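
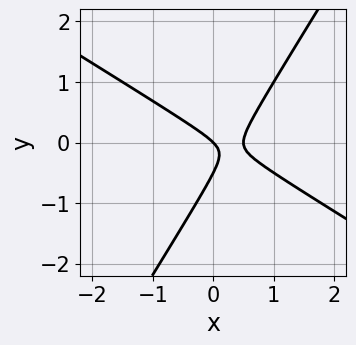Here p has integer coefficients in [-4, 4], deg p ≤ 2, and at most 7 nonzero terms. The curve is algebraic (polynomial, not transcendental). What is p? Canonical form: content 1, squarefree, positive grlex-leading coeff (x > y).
2*x^2 + 2*x*y - 2*y^2 - x - y

Degree: a generic line meets the curve in up to 2 points, so deg p = 2.
Against the integer gridlines: it meets the y-axis at y = 0 (among the integer gridlines); it meets the x-axis at x = 0 (among the integer gridlines).
These observations pin down the coefficients.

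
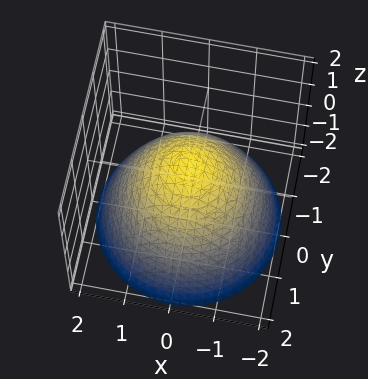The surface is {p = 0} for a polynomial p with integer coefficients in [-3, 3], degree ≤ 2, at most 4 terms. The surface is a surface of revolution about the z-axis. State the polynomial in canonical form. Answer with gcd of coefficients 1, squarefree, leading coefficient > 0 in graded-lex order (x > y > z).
2*x^2 + 2*y^2 + 3*z - 2

(a) The degree is 2 — a generic line meets the surface in up to 2 points.
(b) By symmetry, the surface is invariant under rotation about z: p = q(x² + y², z).
(c) From the axis intercepts and sections: among the integer gridlines, it crosses the y-axis at y ∈ {-1, 1}; a circular section at z = -1 has radius between 1 and 2; among the integer gridlines, it crosses the x-axis at x ∈ {-1, 1}.
(d) Solving for integer coefficients yields p as stated.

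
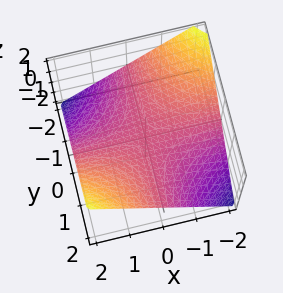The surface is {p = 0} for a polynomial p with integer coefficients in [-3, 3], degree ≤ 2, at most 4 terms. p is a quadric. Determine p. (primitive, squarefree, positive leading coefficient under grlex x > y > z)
First, degree: a hyperbolic paraboloid; a quadric, so deg p = 2.
Next, from the visible intercepts: every point of the x-axis in the box is on the surface; one z-axis crossing is at z = 0; every point of the y-axis in the box is on the surface.
Finally, matching integer coefficients to the picture gives p.

x*y - 2*z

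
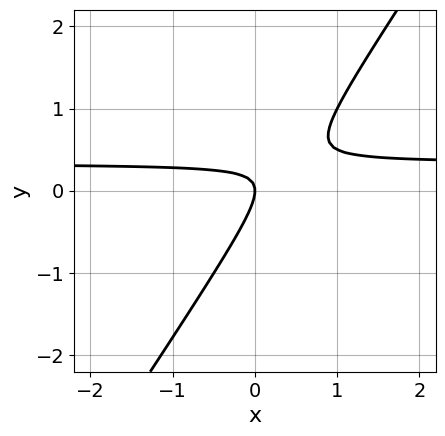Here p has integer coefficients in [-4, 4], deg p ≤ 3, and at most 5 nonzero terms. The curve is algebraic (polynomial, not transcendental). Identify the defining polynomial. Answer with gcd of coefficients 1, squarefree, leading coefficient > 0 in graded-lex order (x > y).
3*x*y - 2*y^2 - x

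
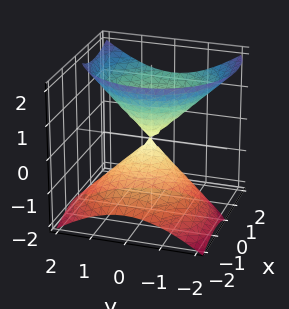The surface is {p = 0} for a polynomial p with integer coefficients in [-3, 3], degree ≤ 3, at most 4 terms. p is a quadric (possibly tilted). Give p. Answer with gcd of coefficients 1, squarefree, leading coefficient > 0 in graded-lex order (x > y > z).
Degree: the shape is more complex than any degree-1 surface, so deg p = 2.
Observable constraints: it crosses the y-axis at the gridline y = 0; it meets the z-axis at z = 0 (among the integer gridlines).
These observations pin down the coefficients.

x^2 - x*z + y^2 - z^2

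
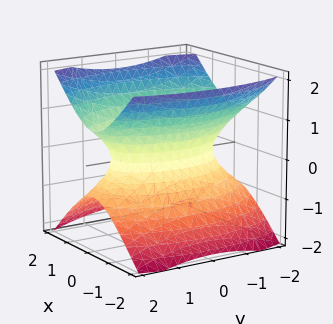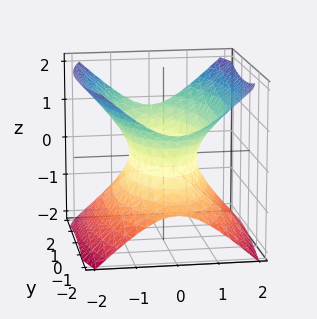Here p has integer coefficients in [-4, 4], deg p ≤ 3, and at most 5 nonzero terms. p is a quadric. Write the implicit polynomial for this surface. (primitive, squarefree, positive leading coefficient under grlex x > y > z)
3*x^2 + y^2 - 3*z^2 - 2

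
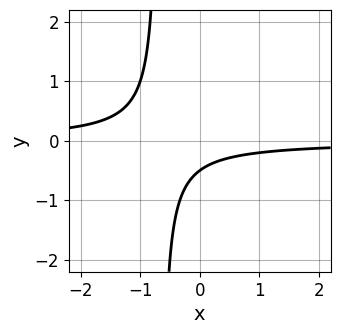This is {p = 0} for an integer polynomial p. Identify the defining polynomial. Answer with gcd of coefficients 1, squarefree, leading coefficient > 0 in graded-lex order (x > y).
deg p = 2. The shape is more complex than any degree-1 curve.
Against the integer gridlines: the curve avoids every integer x-axis point in the box.
Matching integer coefficients to the picture gives p.

3*x*y + 2*y + 1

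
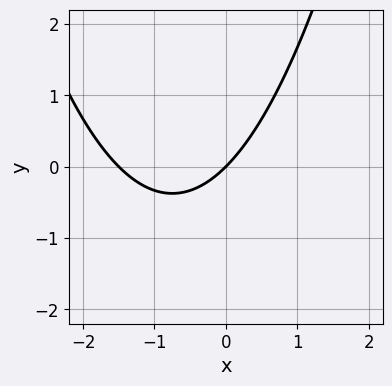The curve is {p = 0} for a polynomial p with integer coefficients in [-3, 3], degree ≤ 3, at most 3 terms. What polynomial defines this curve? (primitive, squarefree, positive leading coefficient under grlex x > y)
2*x^2 + 3*x - 3*y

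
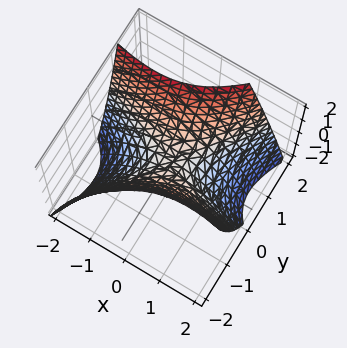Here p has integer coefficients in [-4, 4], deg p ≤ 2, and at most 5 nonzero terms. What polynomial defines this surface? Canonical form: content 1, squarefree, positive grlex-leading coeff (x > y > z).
x^2 + 2*x*y - 2*y^2 + 2*z

(a) deg p = 2. No degree-1 surface has this shape.
(b) Observable constraints: it meets the z-axis at z = 0 (among the integer gridlines); it meets the x-axis at x = 0 (among the integer gridlines).
(c) Together with the visible shape, these determine p as stated.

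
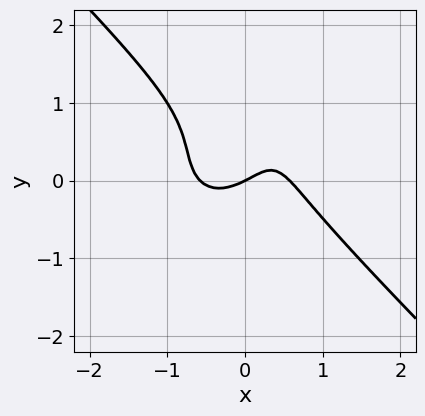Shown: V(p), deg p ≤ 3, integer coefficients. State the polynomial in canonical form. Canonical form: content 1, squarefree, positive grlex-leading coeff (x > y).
3*x^3 + 3*y^3 - 3*y^2 - x + 2*y

(a) deg p = 3.
(b) From the axis intercepts and sections: it meets the y-axis at y = 0 (among the integer gridlines); it crosses the x-axis at the gridline x = 0.
(c) Matching integer coefficients to the picture gives p.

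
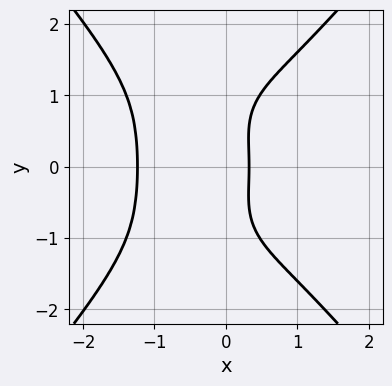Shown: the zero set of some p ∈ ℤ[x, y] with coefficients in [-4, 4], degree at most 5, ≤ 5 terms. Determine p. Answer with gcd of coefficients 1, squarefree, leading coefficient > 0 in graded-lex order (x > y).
(a) Degree: a generic line meets the curve in up to 4 points, so deg p = 4.
(b) Symmetries: mirror symmetry y ↦ −y ⇒ only even powers of y.
(c) Against the integer gridlines: the curve avoids every integer y-axis point in the box.
(d) Fitting integer coefficients to these (and the overall shape) gives p.

2*x^4 - y^4 + x*y^2 + 3*x - 1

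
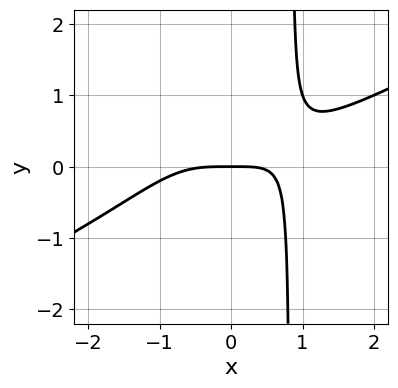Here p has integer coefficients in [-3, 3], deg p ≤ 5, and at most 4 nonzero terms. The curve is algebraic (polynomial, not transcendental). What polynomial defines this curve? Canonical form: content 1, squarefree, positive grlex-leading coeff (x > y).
x^4 - 2*x^3*y - x*y + 2*y

First, degree: no degree-3 curve has this shape, so deg p = 4.
Then, against the integer gridlines: one x-axis crossing is at x = 0; one y-axis crossing is at y = 0.
Finally, putting this together gives p.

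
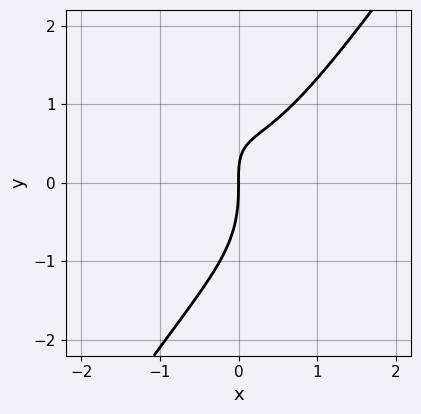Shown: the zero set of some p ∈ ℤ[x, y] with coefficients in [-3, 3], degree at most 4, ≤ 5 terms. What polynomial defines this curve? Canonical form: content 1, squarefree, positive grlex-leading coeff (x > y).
deg p = 3. No degree-2 curve has this shape.
From the visible intercepts: it meets the y-axis at y = 0 (among the integer gridlines); it crosses the x-axis at the gridline x = 0.
Putting this together gives p.

3*x^3 - y^3 - 2*x*y + 2*x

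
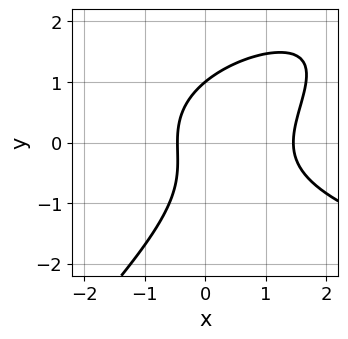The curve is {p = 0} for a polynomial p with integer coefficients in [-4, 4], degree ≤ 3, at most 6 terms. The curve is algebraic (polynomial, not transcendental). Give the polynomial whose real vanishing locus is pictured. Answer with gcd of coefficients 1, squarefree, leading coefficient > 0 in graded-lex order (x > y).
deg p = 3. No degree-2 curve has this shape.
Checking where it meets the axes: one y-axis crossing is at y = 1.
The integer polynomial consistent with all of this is the stated p.

2*x*y^2 - 2*y^3 - 3*x^2 + 3*x + 2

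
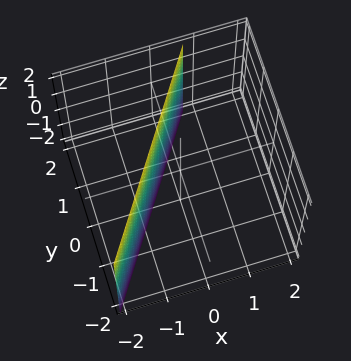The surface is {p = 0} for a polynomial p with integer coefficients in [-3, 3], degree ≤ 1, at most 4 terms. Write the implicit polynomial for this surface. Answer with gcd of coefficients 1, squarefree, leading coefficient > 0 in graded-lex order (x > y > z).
Degree: every cross-section is a straight line — this is a plane, so deg p = 1.
From the axis intercepts and sections: it crosses the y-axis at the gridline y = 1; the surface avoids every integer z-axis point in the box.
These observations pin down the coefficients.

3*x - 2*y + 2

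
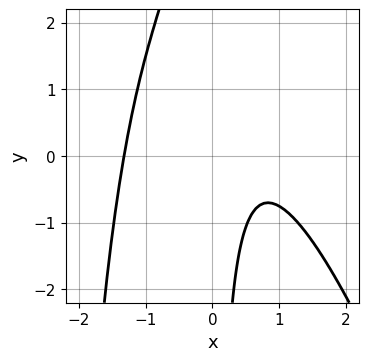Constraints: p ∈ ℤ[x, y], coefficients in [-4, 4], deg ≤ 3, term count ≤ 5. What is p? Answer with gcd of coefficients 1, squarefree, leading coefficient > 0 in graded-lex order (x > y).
Degree: a generic line meets the curve in up to 3 points, so deg p = 3.
Reading off the gridlines: it misses every integer gridline on the y-axis.
Putting this together gives p.

3*x^3 + x^2*y + 3*x*y - 3*x + 3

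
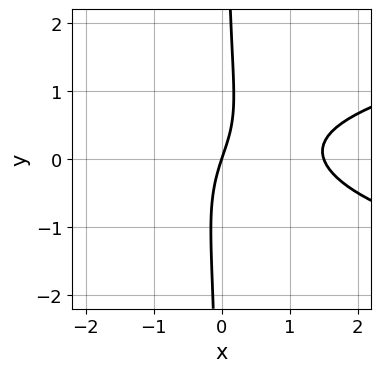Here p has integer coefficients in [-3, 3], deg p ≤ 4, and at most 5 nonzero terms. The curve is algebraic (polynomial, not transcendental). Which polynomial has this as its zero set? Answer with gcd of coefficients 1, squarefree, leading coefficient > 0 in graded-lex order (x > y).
3*x*y^2 - 2*x^2 + 3*x - y

(a) Degree: a generic line meets the curve in up to 3 points, so deg p = 3.
(b) From the visible intercepts: one y-axis crossing is at y = 0; one x-axis crossing is at x = 0.
(c) Together with the visible shape, these determine p as stated.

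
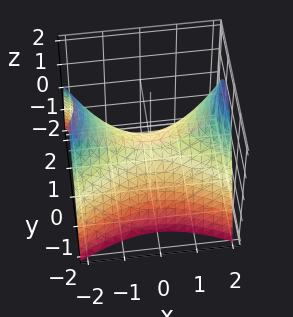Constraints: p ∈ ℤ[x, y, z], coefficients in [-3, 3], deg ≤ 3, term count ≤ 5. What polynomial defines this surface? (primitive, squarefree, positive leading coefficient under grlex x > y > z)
x^2 - 2*y^2 - 2*z

(a) The degree is 2 — a saddle surface; a quadric.
(b) Symmetries: it's symmetric under x → −x, forcing even powers of x; mirror symmetry y ↦ −y ⇒ only even powers of y.
(c) Checking where it meets the axes: it meets the z-axis at z = 0 (among the integer gridlines); one y-axis crossing is at y = 0; it crosses the x-axis at the gridline x = 0.
(d) Together with the visible shape, these determine p as stated.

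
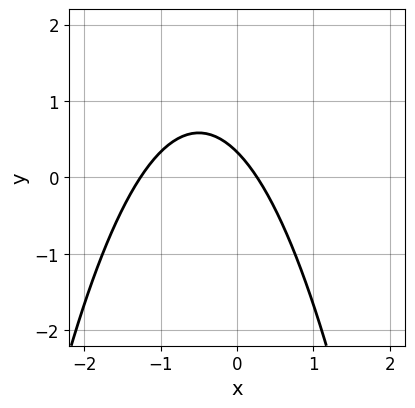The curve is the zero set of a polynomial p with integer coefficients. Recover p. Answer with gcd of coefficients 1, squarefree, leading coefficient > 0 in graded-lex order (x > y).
3*x^2 + 3*x + 3*y - 1

1. deg p = 2.
2. Solving for integer coefficients yields p as stated.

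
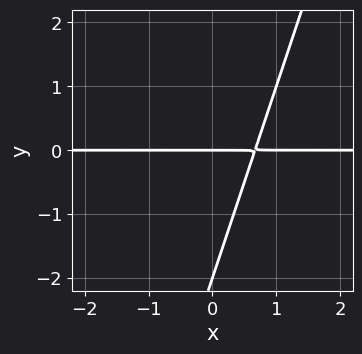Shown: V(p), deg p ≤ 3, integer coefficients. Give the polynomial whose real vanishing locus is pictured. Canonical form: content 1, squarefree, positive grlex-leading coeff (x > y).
(a) The degree is 2 — the shape is more complex than any degree-1 curve.
(b) From the axis intercepts and sections: among the integer gridlines, it crosses the y-axis at y ∈ {-2, 0}; the visible x-axis segment lies entirely on the curve.
(c) Together with the visible shape, these determine p as stated.

3*x*y - y^2 - 2*y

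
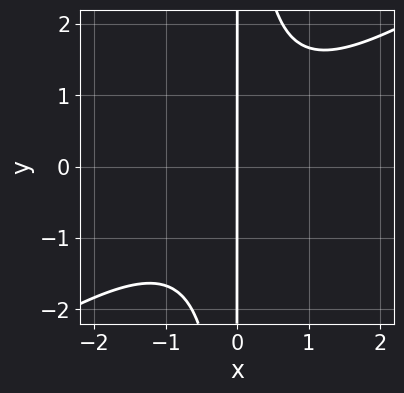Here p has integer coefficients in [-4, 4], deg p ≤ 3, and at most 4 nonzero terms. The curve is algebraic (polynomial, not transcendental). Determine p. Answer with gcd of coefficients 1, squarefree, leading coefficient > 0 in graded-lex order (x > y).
2*x^3 - 3*x^2*y + 3*x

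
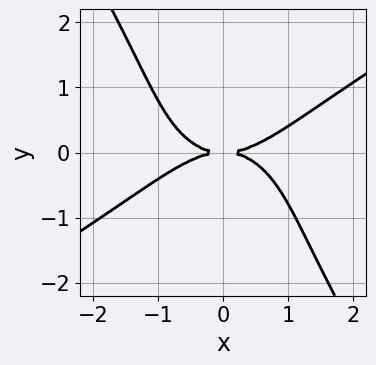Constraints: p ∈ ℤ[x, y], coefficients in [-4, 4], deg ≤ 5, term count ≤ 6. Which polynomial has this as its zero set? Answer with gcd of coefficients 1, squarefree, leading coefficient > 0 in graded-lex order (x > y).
1. Degree: the shape is more complex than any degree-3 curve, so deg p = 4.
2. From the axis intercepts and sections: one x-axis crossing is at x = 0; it crosses the y-axis at the gridline y = 0.
3. Fitting integer coefficients to these (and the overall shape) gives p.

x^4 - x^3*y - x*y^3 - y^4 - 3*y^2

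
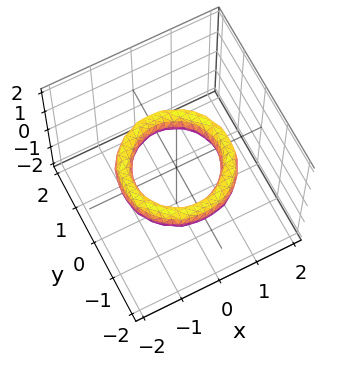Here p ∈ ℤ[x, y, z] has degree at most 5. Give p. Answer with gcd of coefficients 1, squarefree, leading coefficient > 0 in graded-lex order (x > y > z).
Degree: a generic line meets the surface in up to 4 points, so deg p = 4.
Symmetries: rotational symmetry about the z-axis ⇒ p depends on x, y only through x² + y².
Checking where it meets the axes: among the integer gridlines, it crosses the x-axis at x ∈ {-1, 1}; a circular section at z = 0 has radius exactly 1; the y-axis gridline crossings are at y ∈ {-1, 1}.
Together with the visible shape, these determine p as stated.

x^4 + 2*x^2*y^2 + y^4 - 3*x^2 - 3*y^2 + 2*z^2 + 2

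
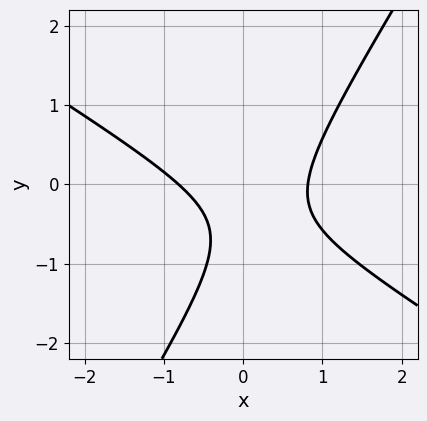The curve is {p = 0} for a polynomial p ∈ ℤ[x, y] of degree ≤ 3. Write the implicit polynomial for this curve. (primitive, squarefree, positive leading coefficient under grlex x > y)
3*x^2 + 3*x*y - 3*y^2 - 3*y - 2

(a) deg p = 2. The shape is more complex than any degree-1 curve.
(b) Against the integer gridlines: it misses every integer gridline on the y-axis.
(c) Together with the visible shape, these determine p as stated.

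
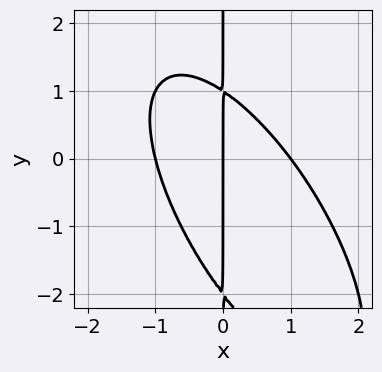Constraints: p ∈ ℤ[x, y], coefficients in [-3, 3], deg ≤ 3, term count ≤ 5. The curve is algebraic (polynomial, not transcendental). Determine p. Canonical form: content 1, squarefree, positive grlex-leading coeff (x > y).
First, deg p = 3. A generic line meets the curve in up to 3 points.
Next, reading off the gridlines: the x-axis gridline crossings are at x ∈ {-1, 0, 1}; the visible y-axis segment lies entirely on the curve.
Finally, the integer polynomial consistent with all of this is the stated p.

2*x^3 + 2*x^2*y + x*y^2 + x*y - 2*x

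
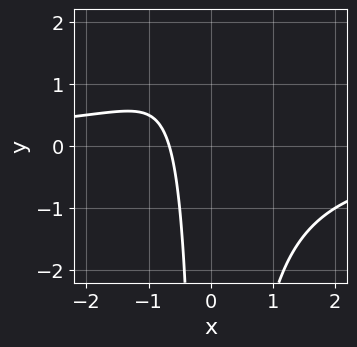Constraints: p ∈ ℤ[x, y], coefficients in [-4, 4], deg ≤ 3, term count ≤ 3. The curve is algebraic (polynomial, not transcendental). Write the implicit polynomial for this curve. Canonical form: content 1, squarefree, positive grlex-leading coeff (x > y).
2*x^2*y + 3*x + 2

1. Degree: the shape is more complex than any degree-2 curve, so deg p = 3.
2. From the visible intercepts: it misses every integer gridline on the y-axis.
3. Matching integer coefficients to the picture gives p.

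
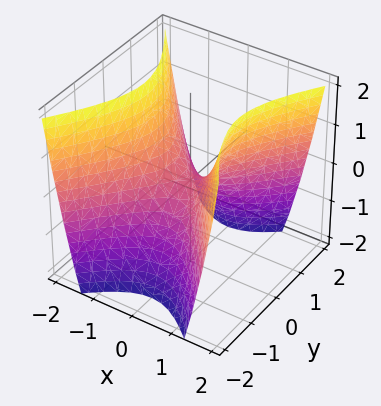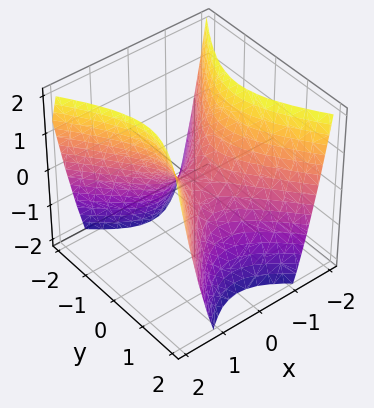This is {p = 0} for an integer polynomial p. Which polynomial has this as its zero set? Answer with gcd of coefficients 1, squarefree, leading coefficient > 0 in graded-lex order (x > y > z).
3*x^2 - 2*y^2 - 2*z

First, the degree is 2 — a saddle surface; a quadric.
Then, symmetries: mirror symmetry y ↦ −y ⇒ only even powers of y; it's symmetric under x → −x, forcing even powers of x.
Next, reading off the gridlines: it meets the x-axis at x = 0 (among the integer gridlines); it meets the z-axis at z = 0 (among the integer gridlines); it meets the y-axis at y = 0 (among the integer gridlines).
Finally, putting this together gives p.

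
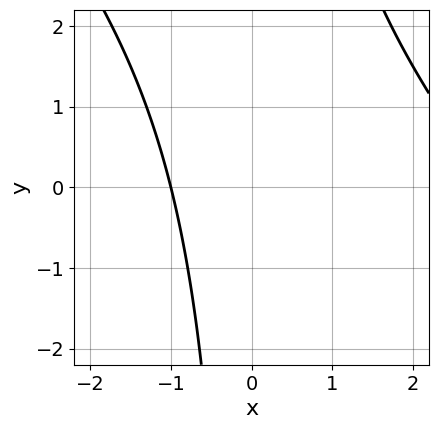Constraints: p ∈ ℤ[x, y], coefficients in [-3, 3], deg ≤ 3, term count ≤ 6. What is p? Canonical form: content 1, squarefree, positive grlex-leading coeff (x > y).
x^2 + x*y - 2*x - 3

(a) deg p = 2. A generic line meets the curve in up to 2 points.
(b) Observable constraints: it crosses the x-axis at the gridline x = -1; the curve avoids every integer y-axis point in the box.
(c) These observations pin down the coefficients.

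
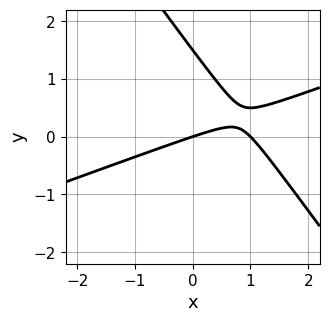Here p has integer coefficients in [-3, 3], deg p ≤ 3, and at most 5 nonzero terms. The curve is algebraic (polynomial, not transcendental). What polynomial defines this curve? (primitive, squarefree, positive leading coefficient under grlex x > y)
x^2 - 2*x*y - 2*y^2 - x + 3*y

(a) Degree: a generic line meets the curve in up to 2 points, so deg p = 2.
(b) Reading off the gridlines: among the integer gridlines, it crosses the x-axis at x ∈ {0, 1}; it meets the y-axis at y = 0 (among the integer gridlines).
(c) These observations pin down the coefficients.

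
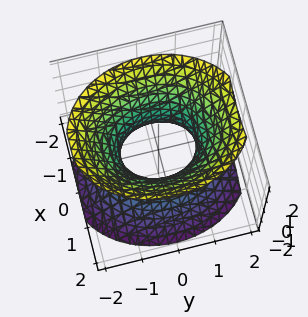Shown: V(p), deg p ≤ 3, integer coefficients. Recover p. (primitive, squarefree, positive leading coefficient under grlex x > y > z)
First, degree: one connected sheet with a waist; a quadric, so deg p = 2.
Next, symmetries: mirror symmetry y ↦ −y ⇒ only even powers of y; the x ↦ −x reflection is a symmetry, so x appears only in even powers; the z ↦ −z reflection is a symmetry, so z appears only in even powers.
Next, against the integer gridlines: the y-axis gridline crossings are at y ∈ {-1, 1}; the surface avoids every integer z-axis point in the box.
Finally, assembling these constraints gives the stated polynomial.

3*x^2 + 2*y^2 - 2*z^2 - 2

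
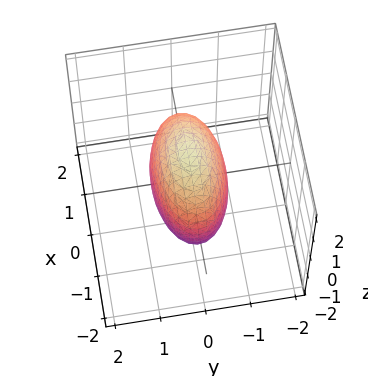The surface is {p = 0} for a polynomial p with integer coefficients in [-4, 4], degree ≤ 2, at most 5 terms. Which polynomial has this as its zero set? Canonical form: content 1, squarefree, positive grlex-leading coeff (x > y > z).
x^2 + 3*y^2 + z^2 - 2

deg p = 2.
Symmetries: it's symmetric under y → −y, forcing even powers of y; it's symmetric under z → −z, forcing even powers of z; the x ↦ −x reflection is a symmetry, so x appears only in even powers.
These observations pin down the coefficients.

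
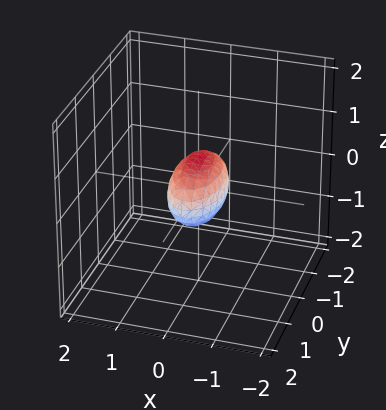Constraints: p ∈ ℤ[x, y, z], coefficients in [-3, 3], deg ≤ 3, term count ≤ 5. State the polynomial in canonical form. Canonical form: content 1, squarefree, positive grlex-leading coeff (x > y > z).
(a) The degree is 2 — a closed, bounded, convex surface; a quadric.
(b) Symmetries: it's symmetric under x → −x, forcing even powers of x; it's symmetric under z → −z, forcing even powers of z; the y ↦ −y reflection is a symmetry, so y appears only in even powers.
(c) Checking where it meets the axes: the y-axis gridline crossings are at y ∈ {-1, 1}.
(d) Assembling these constraints gives the stated polynomial.

3*x^2 + y^2 + 2*z^2 - 1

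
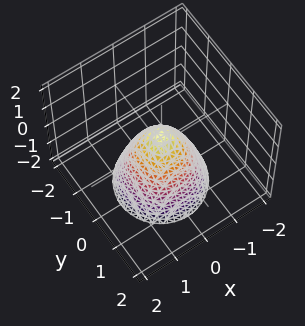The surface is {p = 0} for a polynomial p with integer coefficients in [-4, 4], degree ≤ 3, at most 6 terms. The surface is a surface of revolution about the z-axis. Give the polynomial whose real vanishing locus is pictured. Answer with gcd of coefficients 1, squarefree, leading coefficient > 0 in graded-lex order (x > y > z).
1. deg p = 2. A generic line meets the surface in up to 2 points.
2. Symmetries: the surface is invariant under rotation about z: p = q(x² + y², z).
3. Reading off the gridlines: a circular section at z = -1 has radius exactly 1.
4. Assembling these constraints gives the stated polynomial.

3*x^2 + 3*y^2 + 2*z - 1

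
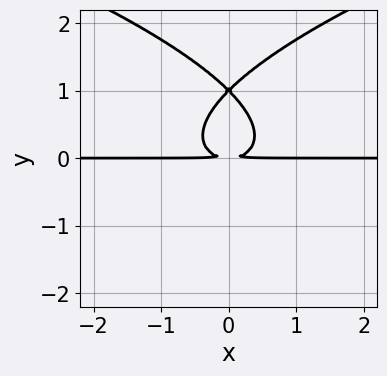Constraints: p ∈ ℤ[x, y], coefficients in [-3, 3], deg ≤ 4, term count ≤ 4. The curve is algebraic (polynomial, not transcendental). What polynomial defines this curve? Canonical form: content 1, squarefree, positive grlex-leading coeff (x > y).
y^4 - x^2*y - 2*y^3 + y^2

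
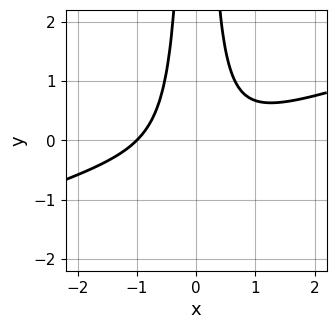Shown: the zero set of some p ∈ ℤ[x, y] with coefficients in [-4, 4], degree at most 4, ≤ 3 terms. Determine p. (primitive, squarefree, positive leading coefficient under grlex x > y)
1. Degree: a generic line meets the curve in up to 3 points, so deg p = 3.
2. Against the integer gridlines: the curve avoids every integer y-axis point in the box; it meets the x-axis at x = -1 (among the integer gridlines).
3. Putting this together gives p.

x^3 - 3*x^2*y + 1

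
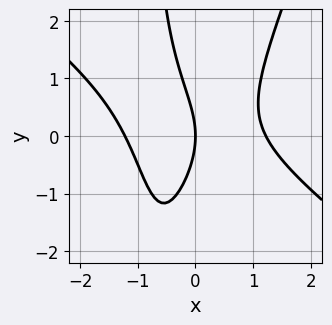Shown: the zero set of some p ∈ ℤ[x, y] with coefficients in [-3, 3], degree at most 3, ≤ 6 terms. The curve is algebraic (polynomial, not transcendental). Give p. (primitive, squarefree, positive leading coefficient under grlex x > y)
2*x^3 + 2*x^2*y - x*y^2 - y^2 - 3*x

(a) Degree: no degree-2 curve has this shape, so deg p = 3.
(b) From the visible intercepts: one y-axis crossing is at y = 0; it meets the x-axis at x = 0 (among the integer gridlines).
(c) Assembling these constraints gives the stated polynomial.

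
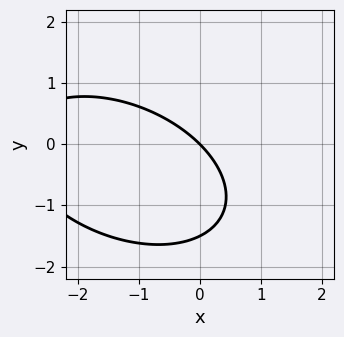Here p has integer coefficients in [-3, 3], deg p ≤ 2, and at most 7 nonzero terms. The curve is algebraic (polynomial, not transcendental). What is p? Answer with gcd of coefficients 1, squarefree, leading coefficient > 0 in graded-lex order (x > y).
First, deg p = 2. A generic line meets the curve in up to 2 points.
Then, against the integer gridlines: one y-axis crossing is at y = 0; one x-axis crossing is at x = 0.
Finally, these observations pin down the coefficients.

x^2 + x*y + 2*y^2 + 3*x + 3*y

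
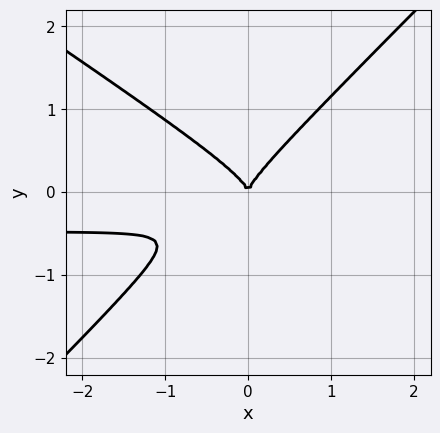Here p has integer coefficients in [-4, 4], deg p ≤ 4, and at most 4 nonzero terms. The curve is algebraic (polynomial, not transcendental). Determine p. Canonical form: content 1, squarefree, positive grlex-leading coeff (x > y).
2*x^2*y + x*y^2 - 3*y^3 + x^2

Degree: no degree-2 curve has this shape, so deg p = 3.
From the axis intercepts and sections: it meets the y-axis at y = 0 (among the integer gridlines); it meets the x-axis at x = 0 (among the integer gridlines).
Putting this together gives p.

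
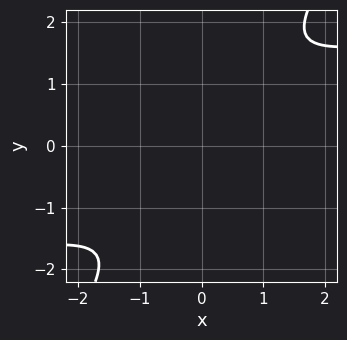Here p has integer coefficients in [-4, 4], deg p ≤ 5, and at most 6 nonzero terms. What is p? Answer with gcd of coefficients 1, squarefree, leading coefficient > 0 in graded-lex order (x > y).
3*x*y^3 - 2*y^4 - 3*x^2 + x*y - 3

(a) deg p = 4.
(b) From the axis intercepts and sections: no y-intercept at any integer in the box; no x-intercept at any integer in the box.
(c) Matching integer coefficients to the picture gives p.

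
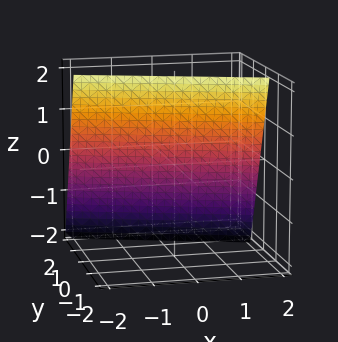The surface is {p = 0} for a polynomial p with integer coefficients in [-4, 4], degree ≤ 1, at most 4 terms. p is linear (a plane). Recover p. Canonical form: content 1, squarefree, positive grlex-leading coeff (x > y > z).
First, the degree is 1 — every cross-section is a straight line — this is a plane.
Then, against the integer gridlines: it crosses the x-axis at the gridline x = 2; it crosses the z-axis at the gridline z = 2.
Finally, putting this together gives p.

x + 3*y + z - 2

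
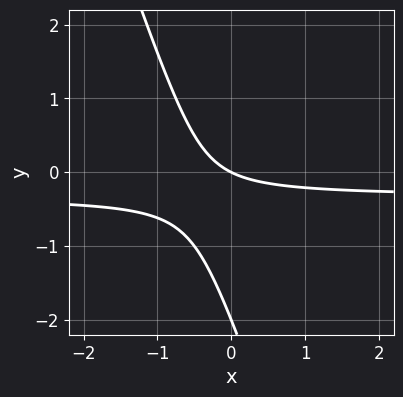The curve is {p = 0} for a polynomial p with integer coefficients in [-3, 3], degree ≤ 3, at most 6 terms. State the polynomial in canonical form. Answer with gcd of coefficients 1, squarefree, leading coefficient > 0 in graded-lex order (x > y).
3*x*y + y^2 + x + 2*y

1. deg p = 2.
2. Reading off the gridlines: one x-axis crossing is at x = 0; among the integer gridlines, it crosses the y-axis at y ∈ {-2, 0}.
3. Putting this together gives p.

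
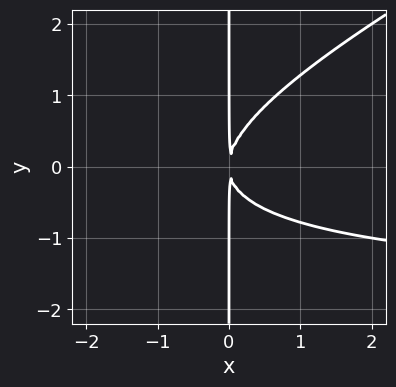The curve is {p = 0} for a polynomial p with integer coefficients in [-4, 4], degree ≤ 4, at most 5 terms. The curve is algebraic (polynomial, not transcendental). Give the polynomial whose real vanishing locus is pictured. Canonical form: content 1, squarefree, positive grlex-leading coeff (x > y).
deg p = 3. A generic line meets the curve in up to 3 points.
From the axis intercepts and sections: the visible y-axis segment lies entirely on the curve.
Solving for integer coefficients yields p as stated.

x^2*y - 2*x*y^2 + 2*x^2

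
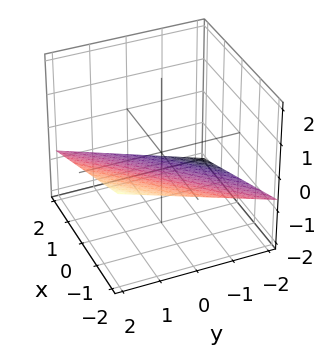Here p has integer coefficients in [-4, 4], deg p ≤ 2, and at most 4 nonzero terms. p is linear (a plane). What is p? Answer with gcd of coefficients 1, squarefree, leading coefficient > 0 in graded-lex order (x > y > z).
x - y + 3*z + 2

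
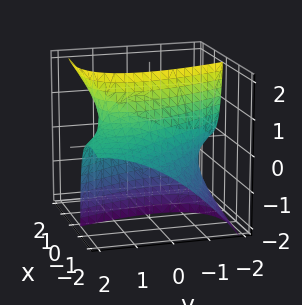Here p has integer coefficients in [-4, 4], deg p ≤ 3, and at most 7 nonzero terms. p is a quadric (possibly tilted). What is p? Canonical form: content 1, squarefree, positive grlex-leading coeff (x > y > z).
(a) The degree is 2 — no degree-1 surface has this shape.
(b) Observable constraints: no z-intercept at any integer in the box.
(c) The integer polynomial consistent with all of this is the stated p.

x^2 + 2*x*y - 3*x*z + y^2 - 2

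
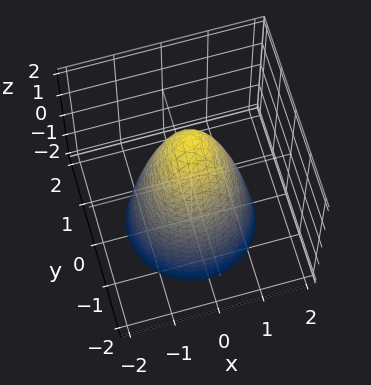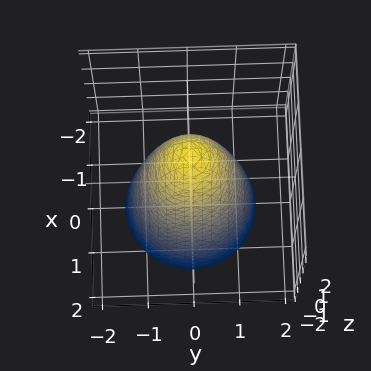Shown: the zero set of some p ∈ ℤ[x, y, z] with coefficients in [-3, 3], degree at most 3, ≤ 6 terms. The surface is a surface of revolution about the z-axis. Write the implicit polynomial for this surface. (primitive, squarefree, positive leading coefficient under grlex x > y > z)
2*x^2 + 2*y^2 + z - 2

First, the degree is 2 — no degree-1 surface has this shape.
Next, symmetry: the surface is invariant under rotation about z: p = q(x² + y², z).
Next, checking where it meets the axes: one z-axis crossing is at z = 2; among the integer gridlines, it crosses the x-axis at x ∈ {-1, 1}; the y-axis gridline crossings are at y ∈ {-1, 1}.
Finally, assembling these constraints gives the stated polynomial.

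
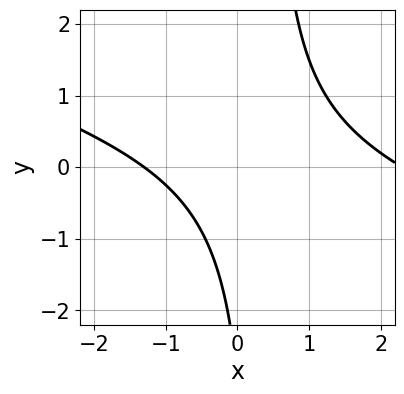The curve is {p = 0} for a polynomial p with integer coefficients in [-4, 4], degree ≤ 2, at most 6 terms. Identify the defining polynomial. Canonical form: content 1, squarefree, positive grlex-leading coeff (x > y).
Degree: no degree-1 curve has this shape, so deg p = 2.
From the visible intercepts: no y-intercept at any integer in the box.
Solving for integer coefficients yields p as stated.

x^2 + 3*x*y - x - y - 3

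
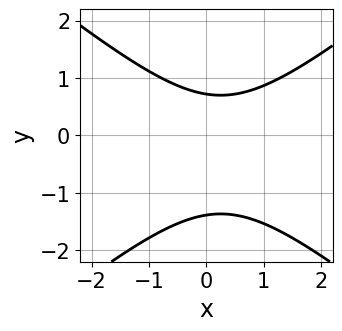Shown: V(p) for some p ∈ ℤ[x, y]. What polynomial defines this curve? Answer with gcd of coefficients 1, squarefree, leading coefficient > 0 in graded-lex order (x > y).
(a) Degree: no degree-1 curve has this shape, so deg p = 2.
(b) From the visible intercepts: no x-intercept at any integer in the box.
(c) Fitting integer coefficients to these (and the overall shape) gives p.

2*x^2 - 3*y^2 - x - 2*y + 3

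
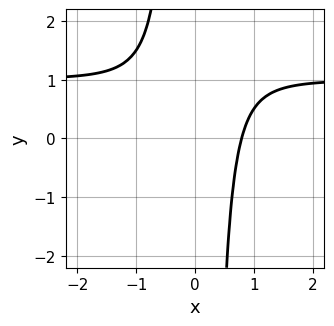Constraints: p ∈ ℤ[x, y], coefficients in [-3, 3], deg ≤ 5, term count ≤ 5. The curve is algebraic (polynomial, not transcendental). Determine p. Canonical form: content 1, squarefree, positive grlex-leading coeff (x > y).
2*x^3*y - 2*x^3 + 1

1. The degree is 4 — a generic line meets the curve in up to 4 points.
2. Against the integer gridlines: the curve avoids every integer y-axis point in the box.
3. Putting this together gives p.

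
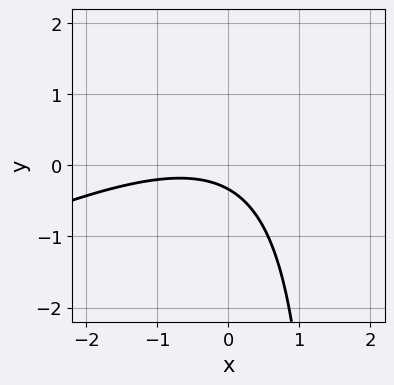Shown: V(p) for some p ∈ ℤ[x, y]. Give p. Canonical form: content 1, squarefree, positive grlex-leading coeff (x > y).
x^2 - 2*x*y + x + 3*y + 1

First, degree: the shape is more complex than any degree-1 curve, so deg p = 2.
Next, from the axis intercepts and sections: the curve avoids every integer x-axis point in the box.
Finally, together with the visible shape, these determine p as stated.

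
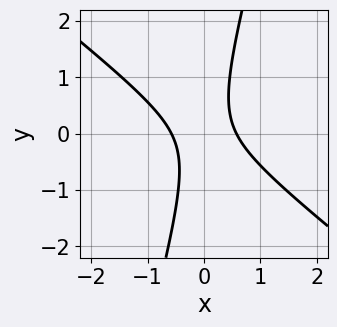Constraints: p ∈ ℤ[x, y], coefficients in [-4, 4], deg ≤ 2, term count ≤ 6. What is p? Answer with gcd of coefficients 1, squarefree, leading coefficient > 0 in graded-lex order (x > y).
3*x^2 + 3*x*y - y^2 - 1

First, deg p = 2.
Then, against the integer gridlines: it misses every integer gridline on the y-axis.
Finally, putting this together gives p.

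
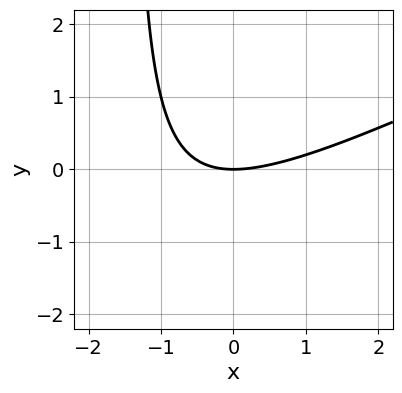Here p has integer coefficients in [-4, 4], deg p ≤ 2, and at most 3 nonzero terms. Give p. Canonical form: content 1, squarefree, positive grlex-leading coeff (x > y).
x^2 - 2*x*y - 3*y

(a) deg p = 2.
(b) From the visible intercepts: it crosses the y-axis at the gridline y = 0; one x-axis crossing is at x = 0.
(c) Assembling these constraints gives the stated polynomial.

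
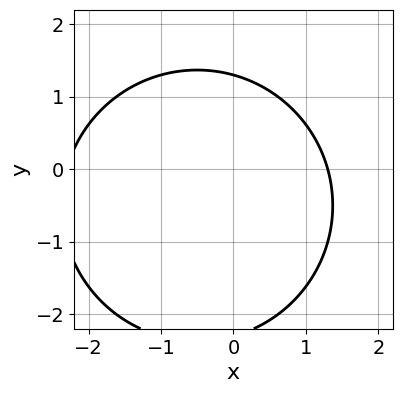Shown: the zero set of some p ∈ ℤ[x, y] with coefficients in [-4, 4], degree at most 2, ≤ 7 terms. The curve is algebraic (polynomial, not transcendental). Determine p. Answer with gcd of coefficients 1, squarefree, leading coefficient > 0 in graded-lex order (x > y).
x^2 + y^2 + x + y - 3

1. The degree is 2 — the shape is more complex than any degree-1 curve.
2. Matching integer coefficients to the picture gives p.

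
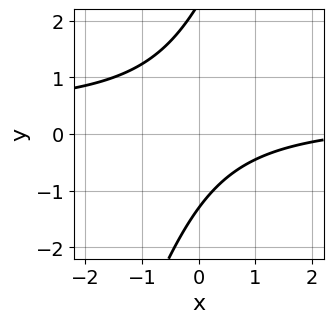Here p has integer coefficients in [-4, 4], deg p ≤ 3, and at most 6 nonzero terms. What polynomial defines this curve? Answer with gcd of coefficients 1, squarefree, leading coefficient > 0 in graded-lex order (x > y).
1. deg p = 2.
2. Checking where it meets the axes: it misses every integer gridline on the x-axis.
3. Fitting integer coefficients to these (and the overall shape) gives p.

3*x*y - y^2 - x + y + 3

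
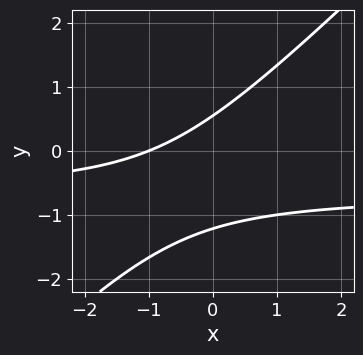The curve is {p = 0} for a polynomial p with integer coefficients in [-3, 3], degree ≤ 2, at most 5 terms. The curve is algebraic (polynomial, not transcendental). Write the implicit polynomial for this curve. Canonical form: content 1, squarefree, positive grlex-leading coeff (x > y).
3*x*y - 3*y^2 + 2*x - 2*y + 2

deg p = 2.
From the axis intercepts and sections: one x-axis crossing is at x = -1.
Assembling these constraints gives the stated polynomial.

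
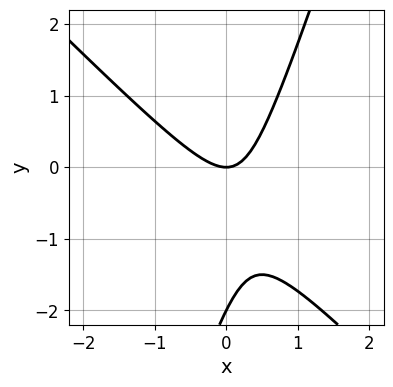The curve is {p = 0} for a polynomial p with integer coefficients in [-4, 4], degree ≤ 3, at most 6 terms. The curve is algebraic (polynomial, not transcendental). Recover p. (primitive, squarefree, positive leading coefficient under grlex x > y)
Degree: the shape is more complex than any degree-1 curve, so deg p = 2.
From the axis intercepts and sections: it meets the x-axis at x = 0 (among the integer gridlines); among the integer gridlines, it crosses the y-axis at y ∈ {-2, 0}.
Fitting integer coefficients to these (and the overall shape) gives p.

3*x^2 + 2*x*y - y^2 - 2*y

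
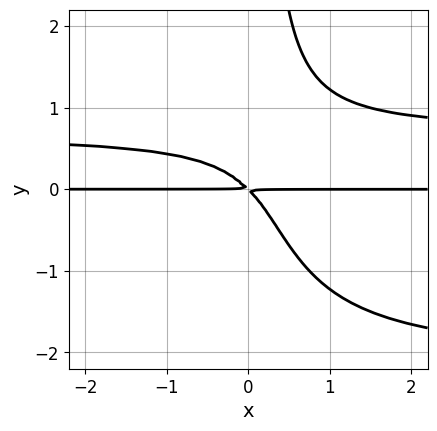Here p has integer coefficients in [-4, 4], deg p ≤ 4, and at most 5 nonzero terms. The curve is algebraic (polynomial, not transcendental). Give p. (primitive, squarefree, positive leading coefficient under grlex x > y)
2*x*y^3 + 3*x*y^2 - 3*x*y - 3*y^2

1. Degree: the shape is more complex than any degree-3 curve, so deg p = 4.
2. From the visible intercepts: every point of the x-axis in the box is on the curve.
3. Putting this together gives p.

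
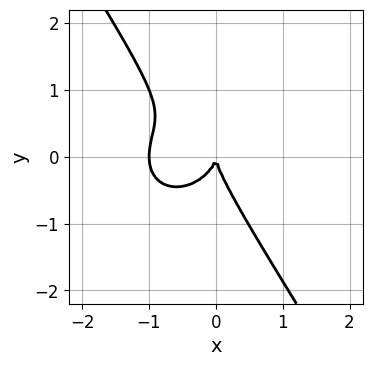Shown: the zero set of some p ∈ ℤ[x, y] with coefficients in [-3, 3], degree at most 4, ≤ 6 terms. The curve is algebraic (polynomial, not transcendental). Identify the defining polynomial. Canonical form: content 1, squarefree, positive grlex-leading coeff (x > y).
3*x^3 + 2*x*y^2 + 2*y^3 + 3*x^2

1. Degree: a generic line meets the curve in up to 3 points, so deg p = 3.
2. From the axis intercepts and sections: the x-axis gridline crossings are at x ∈ {-1, 0}; it meets the y-axis at y = 0 (among the integer gridlines).
3. These observations pin down the coefficients.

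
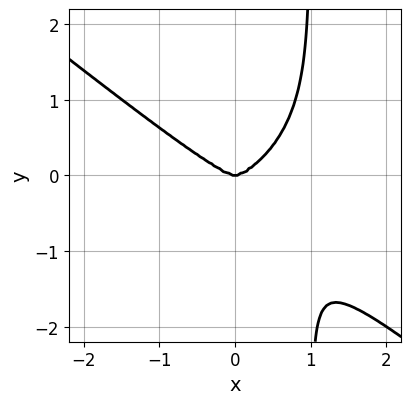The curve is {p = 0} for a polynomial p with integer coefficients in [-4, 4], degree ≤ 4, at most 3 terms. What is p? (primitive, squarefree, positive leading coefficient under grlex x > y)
x^4 + 2*x*y^3 - 2*y^3

The degree is 4 — no degree-3 curve has this shape.
Observable constraints: it meets the y-axis at y = 0 (among the integer gridlines); one x-axis crossing is at x = 0.
The integer polynomial consistent with all of this is the stated p.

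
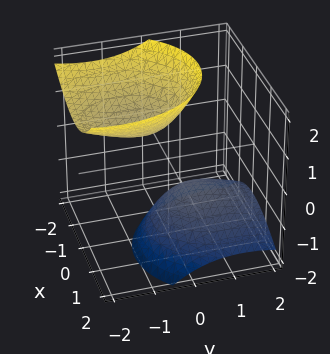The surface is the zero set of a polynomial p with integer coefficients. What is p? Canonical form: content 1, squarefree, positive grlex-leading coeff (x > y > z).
3*x^2 + 2*x*z + 2*y^2 + 3*y*z - 2*z^2 + 2

1. The picture has 2 separate pieces. Treating them together as one polynomial.
2. deg p = 2. No degree-1 surface has this shape.
3. Against the integer gridlines: no y-intercept at any integer in the box; no x-intercept at any integer in the box; among the integer gridlines, it crosses the z-axis at z ∈ {-1, 1}.
4. Matching integer coefficients to the picture gives p.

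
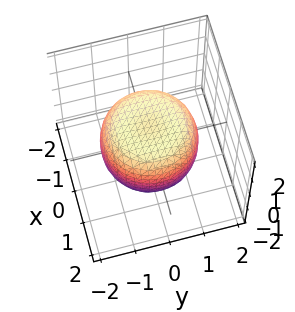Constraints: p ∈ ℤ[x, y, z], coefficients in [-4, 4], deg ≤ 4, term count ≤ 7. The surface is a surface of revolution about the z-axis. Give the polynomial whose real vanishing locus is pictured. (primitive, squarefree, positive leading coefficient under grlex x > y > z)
2*x^4 + 4*x^2*y^2 + 2*y^4 - 2*x^2 - 2*y^2 + 3*z^2 - 3

(a) deg p = 4. A generic line meets the surface in up to 4 points.
(b) By symmetry, the surface is invariant under rotation about z: p = q(x² + y², z).
(c) Reading off the gridlines: among the integer gridlines, it crosses the z-axis at z ∈ {-1, 1}; a circular section at z = -1 has radius exactly 1.
(d) Solving for integer coefficients yields p as stated.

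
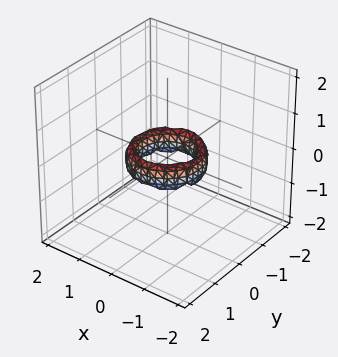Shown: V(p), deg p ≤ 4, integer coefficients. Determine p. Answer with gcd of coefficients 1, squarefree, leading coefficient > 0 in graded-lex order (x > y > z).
2*x^4 + 4*x^2*y^2 + 2*y^4 - 3*x^2 - 3*y^2 + z^2 + 1

First, deg p = 4.
Then, symmetry: every cross-section ⟂ z is a circle, so x, y appear only via x² + y².
Next, from the axis intercepts and sections: the x-axis gridline crossings are at x ∈ {-1, 1}; a circular section at z = 0 has radius between 0 and 1.
Finally, assembling these constraints gives the stated polynomial.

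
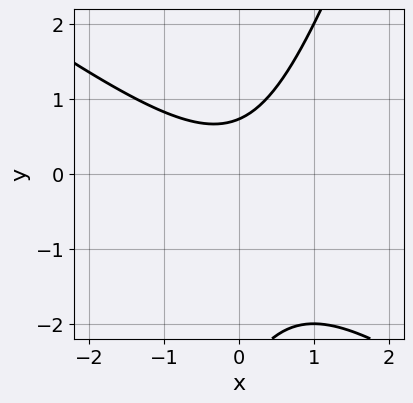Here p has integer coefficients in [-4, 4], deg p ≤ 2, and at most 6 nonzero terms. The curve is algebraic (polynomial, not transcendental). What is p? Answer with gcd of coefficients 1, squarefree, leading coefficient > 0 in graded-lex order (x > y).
First, the degree is 2 — a generic line meets the curve in up to 2 points.
Then, from the visible intercepts: no x-intercept at any integer in the box.
Finally, putting this together gives p.

2*x^2 + 2*x*y - y^2 - 2*y + 2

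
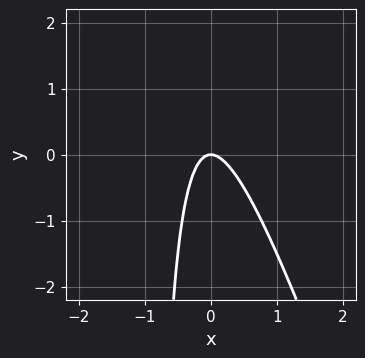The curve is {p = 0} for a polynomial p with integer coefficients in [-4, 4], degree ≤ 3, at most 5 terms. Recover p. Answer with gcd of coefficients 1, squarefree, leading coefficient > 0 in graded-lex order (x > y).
3*x^2 + x*y + y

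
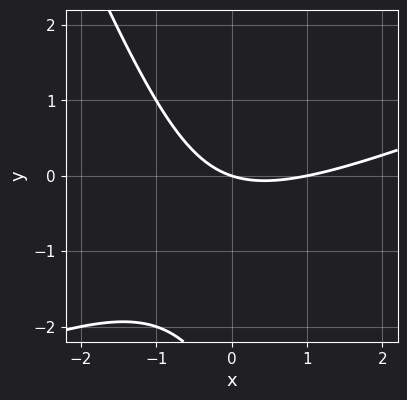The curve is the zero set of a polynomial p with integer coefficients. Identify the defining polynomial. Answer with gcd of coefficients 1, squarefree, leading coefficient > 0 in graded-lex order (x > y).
(a) Degree: no degree-1 curve has this shape, so deg p = 2.
(b) Observable constraints: among the integer gridlines, it crosses the x-axis at x ∈ {0, 1}; it crosses the y-axis at the gridline y = 0.
(c) Assembling these constraints gives the stated polynomial.

x^2 - 2*x*y - y^2 - x - 3*y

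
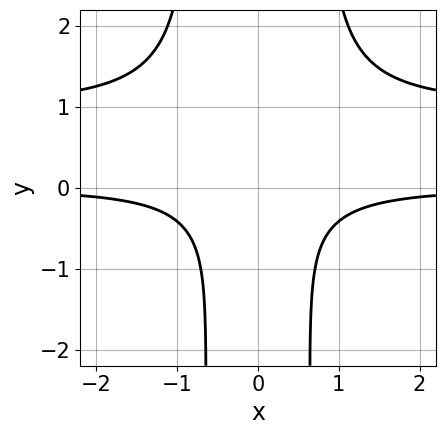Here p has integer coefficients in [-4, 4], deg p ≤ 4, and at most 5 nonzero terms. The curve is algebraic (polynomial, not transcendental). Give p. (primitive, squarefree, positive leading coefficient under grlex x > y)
First, deg p = 4. A generic line meets the curve in up to 4 points.
Then, symmetries: it's symmetric under x → −x, forcing even powers of x.
Next, checking where it meets the axes: no y-intercept at any integer in the box; it misses every integer gridline on the x-axis.
Finally, these observations pin down the coefficients.

2*x^2*y^2 - 2*x^2*y - y^2 - 1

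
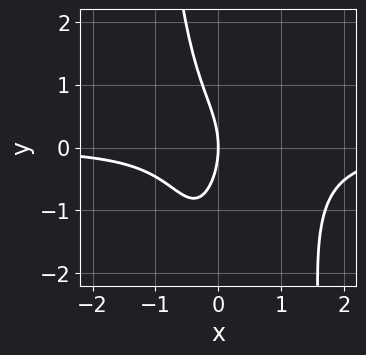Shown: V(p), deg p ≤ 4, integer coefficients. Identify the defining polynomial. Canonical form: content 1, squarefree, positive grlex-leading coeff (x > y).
3*x^3*y - 3*x^2*y + y^2 + 3*x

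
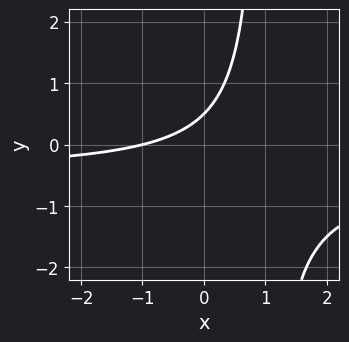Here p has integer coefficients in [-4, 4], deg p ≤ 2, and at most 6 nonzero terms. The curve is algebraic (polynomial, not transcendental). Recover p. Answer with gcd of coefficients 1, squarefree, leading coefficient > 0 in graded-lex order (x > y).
Degree: a generic line meets the curve in up to 2 points, so deg p = 2.
Against the integer gridlines: it meets the x-axis at x = -1 (among the integer gridlines).
Together with the visible shape, these determine p as stated.

2*x*y + x - 2*y + 1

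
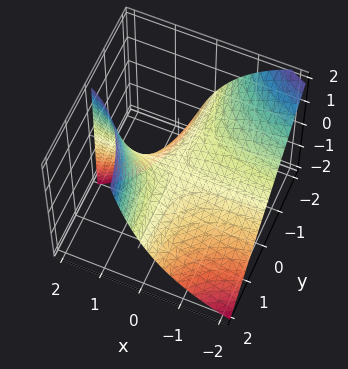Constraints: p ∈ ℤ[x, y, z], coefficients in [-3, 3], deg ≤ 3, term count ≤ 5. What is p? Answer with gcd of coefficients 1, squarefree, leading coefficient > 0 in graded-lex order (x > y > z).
2*x*y + x*z - 2*z

(a) Degree: the shape is more complex than any degree-1 surface, so deg p = 2.
(b) Observable constraints: every point of the x-axis in the box is on the surface; the visible y-axis segment lies entirely on the surface; it crosses the z-axis at the gridline z = 0.
(c) Together with the visible shape, these determine p as stated.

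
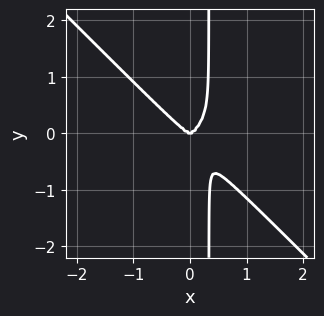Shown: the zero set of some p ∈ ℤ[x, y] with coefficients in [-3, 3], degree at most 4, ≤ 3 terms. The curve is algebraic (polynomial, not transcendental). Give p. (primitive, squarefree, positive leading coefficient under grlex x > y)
1. deg p = 4.
2. Against the integer gridlines: one x-axis crossing is at x = 0; one y-axis crossing is at y = 0.
3. Together with the visible shape, these determine p as stated.

3*x^4 + 3*x*y^3 - y^3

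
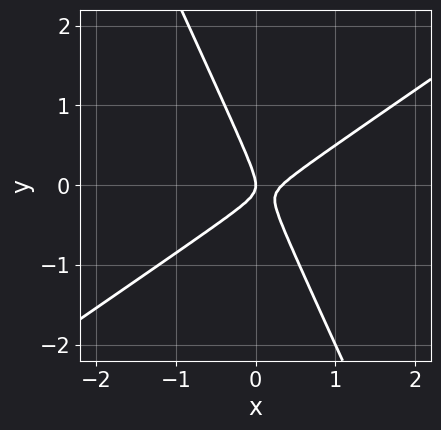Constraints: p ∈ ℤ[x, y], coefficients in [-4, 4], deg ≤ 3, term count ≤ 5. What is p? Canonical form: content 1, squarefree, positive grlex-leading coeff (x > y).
3*x^2 - 3*x*y - 2*y^2 - x

(a) The degree is 2 — a generic line meets the curve in up to 2 points.
(b) From the axis intercepts and sections: one y-axis crossing is at y = 0; it meets the x-axis at x = 0 (among the integer gridlines).
(c) These observations pin down the coefficients.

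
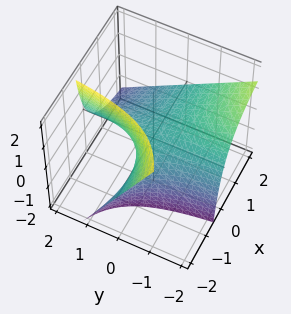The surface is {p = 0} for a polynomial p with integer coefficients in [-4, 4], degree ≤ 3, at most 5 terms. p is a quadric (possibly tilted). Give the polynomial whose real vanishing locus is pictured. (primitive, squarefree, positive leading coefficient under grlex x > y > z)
x*y + x*z + z

1. Degree: the shape is more complex than any degree-1 surface, so deg p = 2.
2. From the axis intercepts and sections: every point of the y-axis in the box is on the surface; the visible x-axis segment lies entirely on the surface; it crosses the z-axis at the gridline z = 0.
3. Assembling these constraints gives the stated polynomial.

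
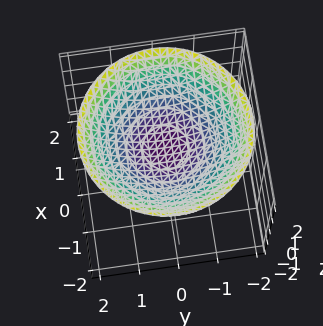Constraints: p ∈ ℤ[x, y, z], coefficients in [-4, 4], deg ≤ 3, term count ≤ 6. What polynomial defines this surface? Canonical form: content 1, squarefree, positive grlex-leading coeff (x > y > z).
x^2 + y^2 - 3*z + 2

1. deg p = 2. No degree-1 surface has this shape.
2. Symmetry: every cross-section ⟂ z is a circle, so x, y appear only via x² + y².
3. Against the integer gridlines: a circular section at z = 1 has radius exactly 1; the surface avoids every integer x-axis point in the box; the surface avoids every integer y-axis point in the box.
4. Together with the visible shape, these determine p as stated.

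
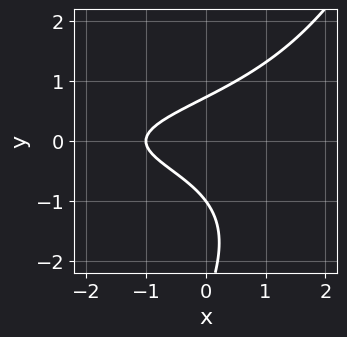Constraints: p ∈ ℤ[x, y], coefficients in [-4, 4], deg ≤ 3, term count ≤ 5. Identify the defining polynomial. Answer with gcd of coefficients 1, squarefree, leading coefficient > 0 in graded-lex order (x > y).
2*x*y^2 - y^3 - 3*y^2 + 2*x + 2

deg p = 3. The shape is more complex than any degree-2 curve.
From the axis intercepts and sections: one x-axis crossing is at x = -1; it crosses the y-axis at the gridline y = -1.
Solving for integer coefficients yields p as stated.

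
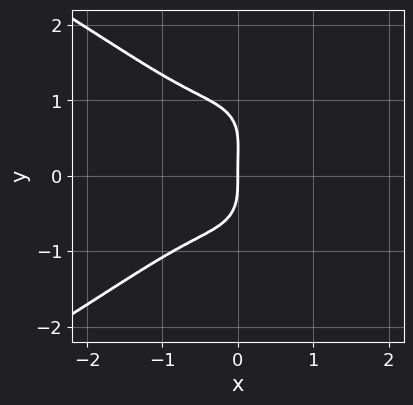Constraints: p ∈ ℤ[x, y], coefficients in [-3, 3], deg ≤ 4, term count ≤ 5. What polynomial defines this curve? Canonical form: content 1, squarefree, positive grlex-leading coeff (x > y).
(a) deg p = 4. A generic line meets the curve in up to 4 points.
(b) Checking where it meets the axes: it crosses the y-axis at the gridline y = 0; one x-axis crossing is at x = 0.
(c) Solving for integer coefficients yields p as stated.

2*y^4 + 3*x^3 - y^3 + 2*x^2 + 3*x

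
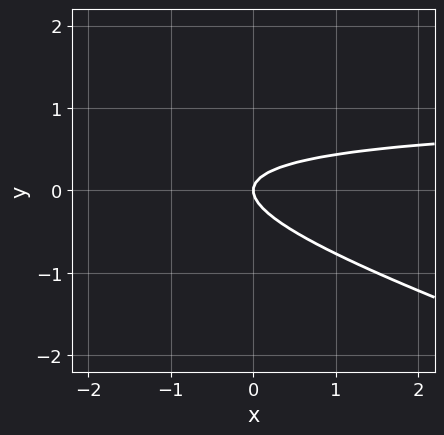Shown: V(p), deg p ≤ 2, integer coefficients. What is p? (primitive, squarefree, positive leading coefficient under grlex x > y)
x*y + 3*y^2 - x

(a) Degree: the shape is more complex than any degree-1 curve, so deg p = 2.
(b) Reading off the gridlines: it meets the y-axis at y = 0 (among the integer gridlines); it crosses the x-axis at the gridline x = 0.
(c) Fitting integer coefficients to these (and the overall shape) gives p.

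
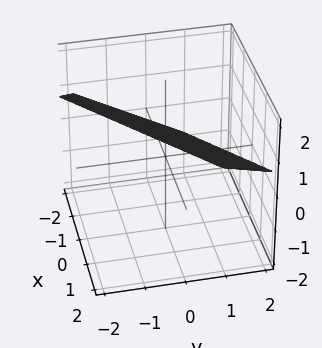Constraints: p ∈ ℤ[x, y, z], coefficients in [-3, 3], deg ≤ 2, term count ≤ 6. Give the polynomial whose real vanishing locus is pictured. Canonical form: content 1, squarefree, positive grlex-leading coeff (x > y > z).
2*x - 2*y - 3*z + 2

deg p = 1.
Against the integer gridlines: one y-axis crossing is at y = 1; it crosses the x-axis at the gridline x = -1.
Matching integer coefficients to the picture gives p.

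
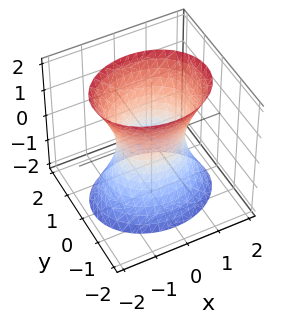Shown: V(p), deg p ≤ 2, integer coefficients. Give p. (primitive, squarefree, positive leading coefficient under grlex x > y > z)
2*x^2 + 3*y^2 - z^2 - 2

(a) The degree is 2 — an hourglass — one-sheet hyperboloid; a quadric.
(b) Symmetries: it's symmetric under z → −z, forcing even powers of z; mirror symmetry y ↦ −y ⇒ only even powers of y; mirror symmetry x ↦ −x ⇒ only even powers of x.
(c) Checking where it meets the axes: it misses every integer gridline on the z-axis; the x-axis gridline crossings are at x ∈ {-1, 1}.
(d) Matching integer coefficients to the picture gives p.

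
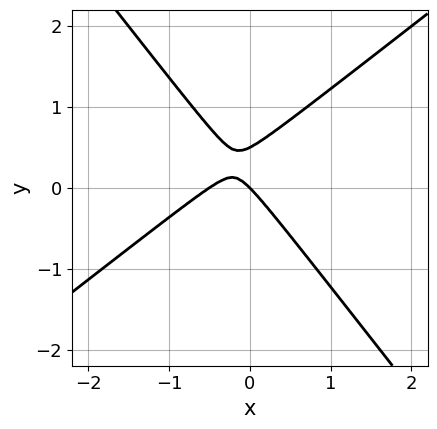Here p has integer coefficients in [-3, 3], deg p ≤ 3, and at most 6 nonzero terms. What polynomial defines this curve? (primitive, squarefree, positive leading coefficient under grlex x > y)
2*x^2 - x*y - 2*y^2 + x + y

First, degree: no degree-1 curve has this shape, so deg p = 2.
Next, observable constraints: it crosses the y-axis at the gridline y = 0; it crosses the x-axis at the gridline x = 0.
Finally, together with the visible shape, these determine p as stated.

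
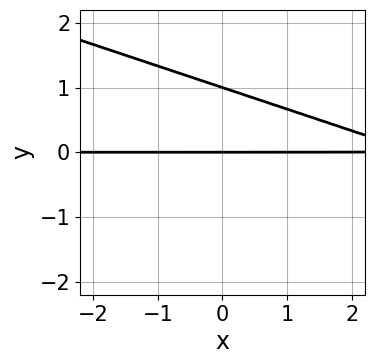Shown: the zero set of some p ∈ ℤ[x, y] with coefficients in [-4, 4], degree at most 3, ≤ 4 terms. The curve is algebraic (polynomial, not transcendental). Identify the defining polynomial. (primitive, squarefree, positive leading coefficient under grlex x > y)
x*y + 3*y^2 - 3*y

The degree is 2 — a generic line meets the curve in up to 2 points.
Reading off the gridlines: every point of the x-axis in the box is on the curve; the y-axis gridline crossings are at y ∈ {0, 1}.
These observations pin down the coefficients.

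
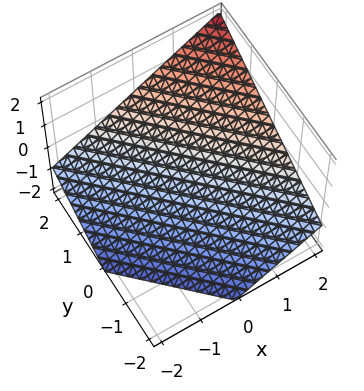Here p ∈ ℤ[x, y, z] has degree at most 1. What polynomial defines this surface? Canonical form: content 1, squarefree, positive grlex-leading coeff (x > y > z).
First, degree: the surface is flat (a plane), so deg p = 1.
Then, from the axis intercepts and sections: one y-axis crossing is at y = 1; it meets the x-axis at x = 1 (among the integer gridlines).
Finally, these observations pin down the coefficients.

2*x + 2*y - 3*z - 2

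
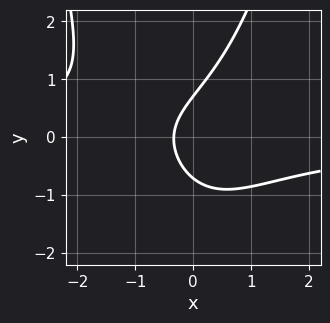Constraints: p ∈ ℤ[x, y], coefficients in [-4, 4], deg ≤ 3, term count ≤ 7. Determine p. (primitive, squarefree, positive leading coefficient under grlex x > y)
The degree is 3 — a generic line meets the curve in up to 3 points.
Putting this together gives p.

2*x^2*y + x*y - 2*y^2 + 3*x + 1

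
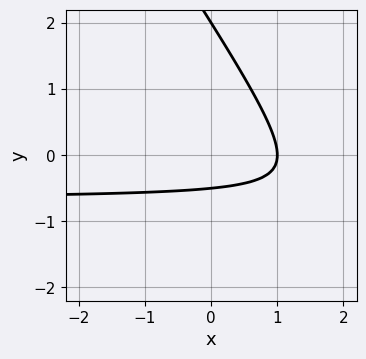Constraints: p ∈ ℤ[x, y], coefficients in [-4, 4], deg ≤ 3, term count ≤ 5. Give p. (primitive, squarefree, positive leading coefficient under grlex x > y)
The degree is 2 — a generic line meets the curve in up to 2 points.
From the axis intercepts and sections: one x-axis crossing is at x = 1; it crosses the y-axis at the gridline y = 2.
The integer polynomial consistent with all of this is the stated p.

3*x*y + 2*y^2 + 2*x - 3*y - 2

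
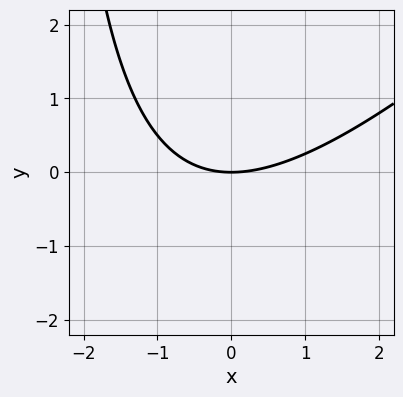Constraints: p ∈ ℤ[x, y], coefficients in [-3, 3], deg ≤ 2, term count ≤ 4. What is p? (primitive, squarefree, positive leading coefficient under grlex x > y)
x^2 - x*y - 3*y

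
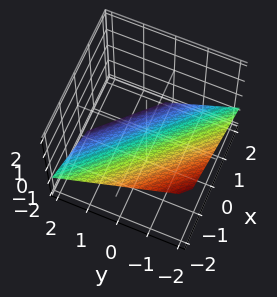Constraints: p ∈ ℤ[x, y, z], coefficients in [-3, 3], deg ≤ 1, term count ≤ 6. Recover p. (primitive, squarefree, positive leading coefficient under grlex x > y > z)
2*x + 2*y + 3*z + 2

(a) Degree: the surface is flat (a plane), so deg p = 1.
(b) Against the integer gridlines: it crosses the y-axis at the gridline y = -1; it crosses the x-axis at the gridline x = -1.
(c) Solving for integer coefficients yields p as stated.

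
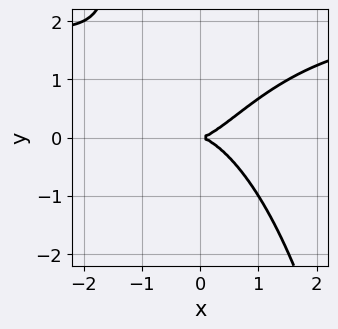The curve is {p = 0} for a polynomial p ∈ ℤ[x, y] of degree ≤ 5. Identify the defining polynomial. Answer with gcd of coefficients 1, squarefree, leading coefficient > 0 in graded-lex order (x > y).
x^3*y - 2*x^3 + x*y^2 + 2*y^2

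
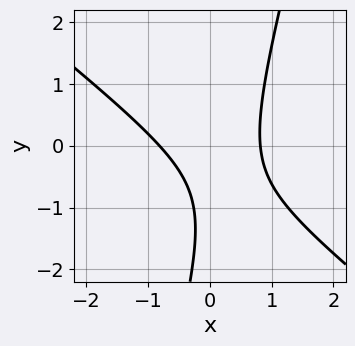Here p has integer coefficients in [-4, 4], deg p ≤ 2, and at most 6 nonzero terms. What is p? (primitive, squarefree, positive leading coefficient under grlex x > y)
3*x^2 + 3*x*y - y^2 - 2*y - 2

Degree: no degree-1 curve has this shape, so deg p = 2.
From the axis intercepts and sections: no y-intercept at any integer in the box.
These observations pin down the coefficients.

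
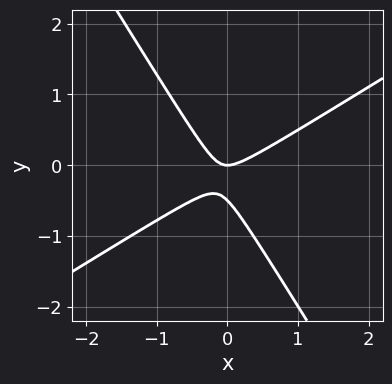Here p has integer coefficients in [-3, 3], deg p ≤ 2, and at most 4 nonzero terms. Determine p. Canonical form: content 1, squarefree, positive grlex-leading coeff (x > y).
(a) deg p = 2.
(b) From the axis intercepts and sections: it crosses the y-axis at the gridline y = 0; it meets the x-axis at x = 0 (among the integer gridlines).
(c) Solving for integer coefficients yields p as stated.

2*x^2 - 2*x*y - 2*y^2 - y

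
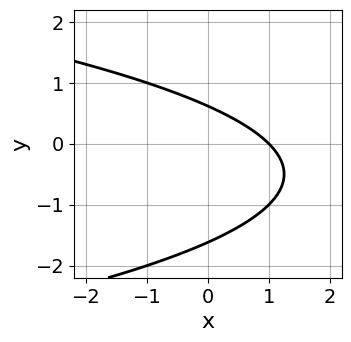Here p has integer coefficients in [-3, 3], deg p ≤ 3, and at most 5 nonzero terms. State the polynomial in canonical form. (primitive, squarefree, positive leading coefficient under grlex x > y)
The degree is 2 — a generic line meets the curve in up to 2 points.
From the axis intercepts and sections: one x-axis crossing is at x = 1.
Together with the visible shape, these determine p as stated.

y^2 + x + y - 1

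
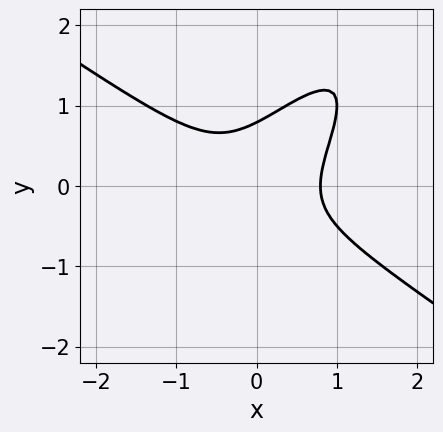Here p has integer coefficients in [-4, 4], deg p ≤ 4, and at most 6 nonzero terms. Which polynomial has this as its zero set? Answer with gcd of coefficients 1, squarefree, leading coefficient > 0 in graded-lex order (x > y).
2*x^3 - 3*x*y^2 + 2*y^3 - 1

Degree: a generic line meets the curve in up to 3 points, so deg p = 3.
Putting this together gives p.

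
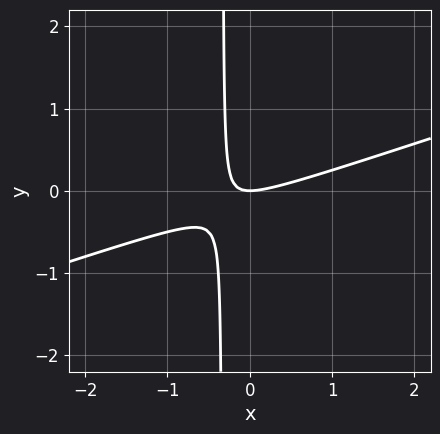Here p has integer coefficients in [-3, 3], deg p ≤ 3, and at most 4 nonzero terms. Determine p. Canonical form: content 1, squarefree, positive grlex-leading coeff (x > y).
1. The degree is 2 — a generic line meets the curve in up to 2 points.
2. Observable constraints: it crosses the y-axis at the gridline y = 0; it meets the x-axis at x = 0 (among the integer gridlines).
3. The integer polynomial consistent with all of this is the stated p.

x^2 - 3*x*y - y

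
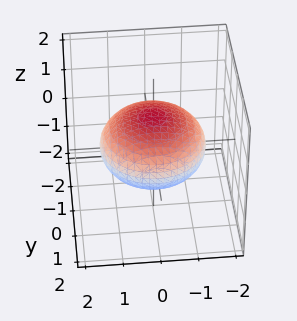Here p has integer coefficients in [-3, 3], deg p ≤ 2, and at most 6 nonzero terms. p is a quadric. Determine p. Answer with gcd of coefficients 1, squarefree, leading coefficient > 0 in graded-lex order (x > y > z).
x^2 + y^2 + 2*z^2 - 2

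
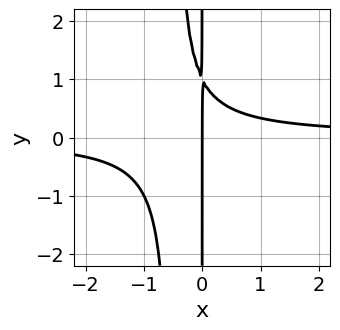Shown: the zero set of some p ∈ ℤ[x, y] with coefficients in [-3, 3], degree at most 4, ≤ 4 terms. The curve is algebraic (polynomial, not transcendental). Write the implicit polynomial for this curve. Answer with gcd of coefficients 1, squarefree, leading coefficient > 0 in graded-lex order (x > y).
2*x^2*y + x*y - x

deg p = 3.
From the visible intercepts: the visible y-axis segment lies entirely on the curve; it crosses the x-axis at the gridline x = 0.
Assembling these constraints gives the stated polynomial.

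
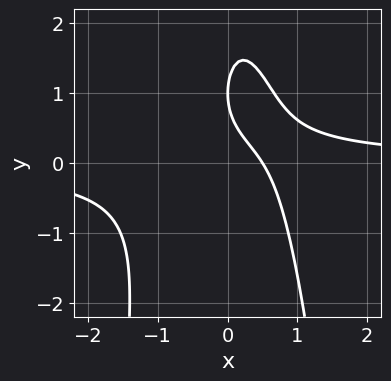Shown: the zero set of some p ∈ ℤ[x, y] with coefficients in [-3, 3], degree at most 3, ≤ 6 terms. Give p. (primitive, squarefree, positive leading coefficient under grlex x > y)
1. deg p = 3.
2. Against the integer gridlines: it meets the y-axis at y = 1 (among the integer gridlines).
3. Putting this together gives p.

3*x^2*y + y^2 - 2*x - 2*y + 1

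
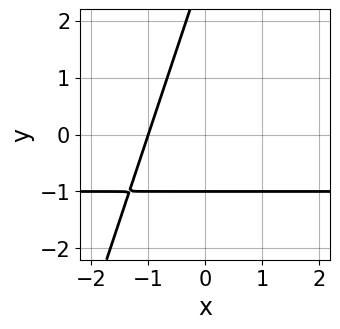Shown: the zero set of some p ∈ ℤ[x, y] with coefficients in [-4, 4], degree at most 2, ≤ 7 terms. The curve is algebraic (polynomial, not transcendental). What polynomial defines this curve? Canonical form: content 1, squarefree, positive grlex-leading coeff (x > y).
3*x*y - y^2 + 3*x + 2*y + 3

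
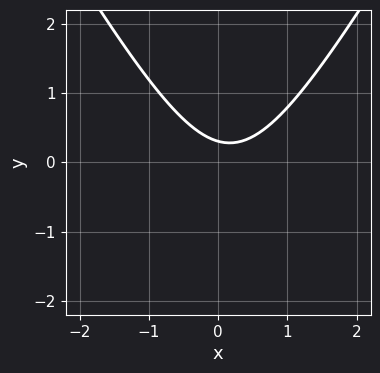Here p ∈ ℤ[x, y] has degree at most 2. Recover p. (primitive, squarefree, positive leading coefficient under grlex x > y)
(a) The degree is 2 — a generic line meets the curve in up to 2 points.
(b) Checking where it meets the axes: the curve avoids every integer x-axis point in the box.
(c) Assembling these constraints gives the stated polynomial.

3*x^2 - y^2 - x - 3*y + 1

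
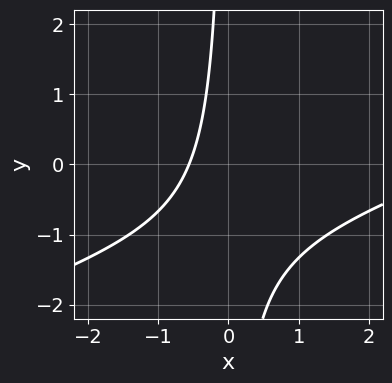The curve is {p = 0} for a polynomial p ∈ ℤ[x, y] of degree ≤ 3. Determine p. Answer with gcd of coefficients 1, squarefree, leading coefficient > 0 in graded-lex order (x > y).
x^2 - 3*x*y - 3*x - 2

deg p = 2.
Checking where it meets the axes: it misses every integer gridline on the y-axis.
Putting this together gives p.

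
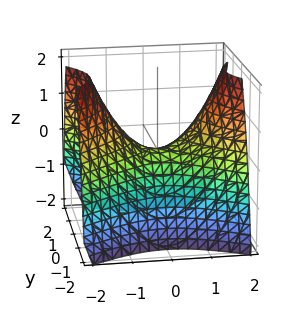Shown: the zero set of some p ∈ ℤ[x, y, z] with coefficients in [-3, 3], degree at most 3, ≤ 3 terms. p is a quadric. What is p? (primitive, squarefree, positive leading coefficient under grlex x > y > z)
2*x^2 - 3*y^2 - 3*z

deg p = 2. A hyperbolic paraboloid; a quadric.
Symmetries: the y ↦ −y reflection is a symmetry, so y appears only in even powers; it's symmetric under x → −x, forcing even powers of x.
Checking where it meets the axes: it meets the y-axis at y = 0 (among the integer gridlines); it crosses the x-axis at the gridline x = 0.
Together with the visible shape, these determine p as stated.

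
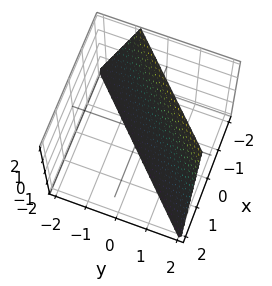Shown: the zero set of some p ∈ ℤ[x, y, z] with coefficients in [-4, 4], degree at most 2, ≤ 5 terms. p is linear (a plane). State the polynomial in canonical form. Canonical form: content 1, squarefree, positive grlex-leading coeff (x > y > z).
Degree: every cross-section is a straight line — this is a plane, so deg p = 1.
Reading off the gridlines: one z-axis crossing is at z = -2.
The integer polynomial consistent with all of this is the stated p.

3*x - 3*y + z + 2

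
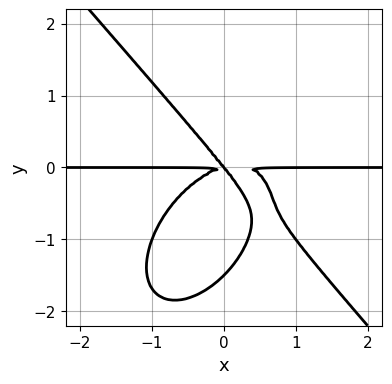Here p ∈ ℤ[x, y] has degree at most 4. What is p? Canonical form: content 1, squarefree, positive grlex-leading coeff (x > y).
3*x^3*y + 2*y^4 - x^2*y + 3*x*y^2 + 3*y^3

(a) Degree: no degree-3 curve has this shape, so deg p = 4.
(b) Observable constraints: it meets the y-axis at y = 0 (among the integer gridlines); every point of the x-axis in the box is on the curve.
(c) The integer polynomial consistent with all of this is the stated p.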